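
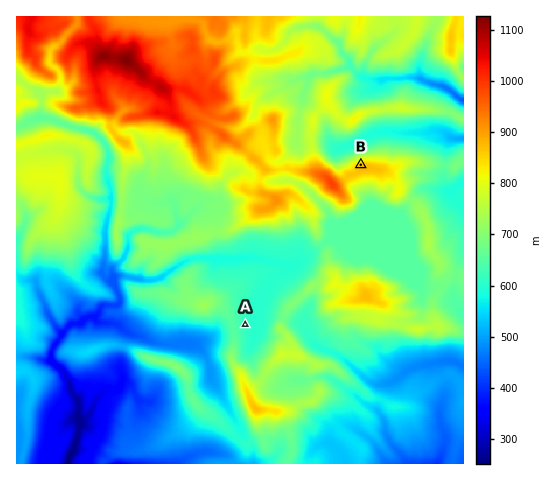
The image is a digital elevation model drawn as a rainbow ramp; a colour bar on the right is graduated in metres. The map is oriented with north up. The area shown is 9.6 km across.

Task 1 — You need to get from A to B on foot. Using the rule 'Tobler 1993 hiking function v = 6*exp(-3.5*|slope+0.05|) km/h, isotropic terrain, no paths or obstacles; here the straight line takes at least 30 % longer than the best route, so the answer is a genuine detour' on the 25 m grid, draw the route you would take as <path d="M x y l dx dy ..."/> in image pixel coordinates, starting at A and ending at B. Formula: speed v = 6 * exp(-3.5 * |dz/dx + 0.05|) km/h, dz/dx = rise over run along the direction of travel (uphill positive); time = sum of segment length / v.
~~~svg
<path d="M245 325l4-7 79-80 9-18 3-2 4-4 7-4 4-3 2-5 0-3-4-10 0-2 5-11 0-8 3-3"/>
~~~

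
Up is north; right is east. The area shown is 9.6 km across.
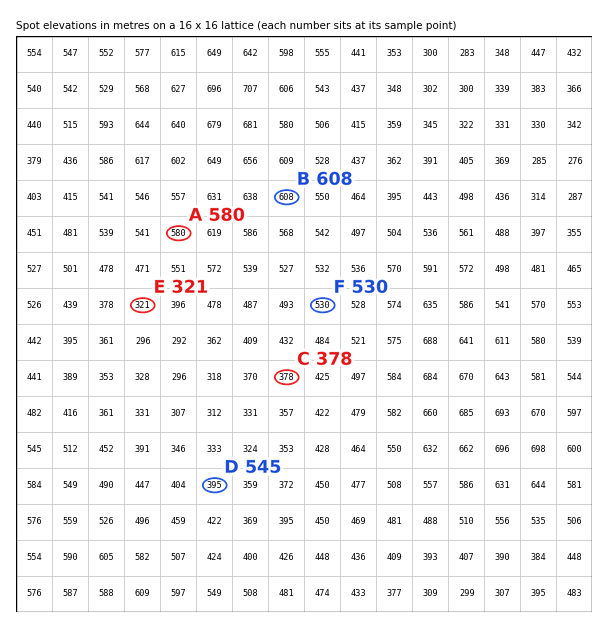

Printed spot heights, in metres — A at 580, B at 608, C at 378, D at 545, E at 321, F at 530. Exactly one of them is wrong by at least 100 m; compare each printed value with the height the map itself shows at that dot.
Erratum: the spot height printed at D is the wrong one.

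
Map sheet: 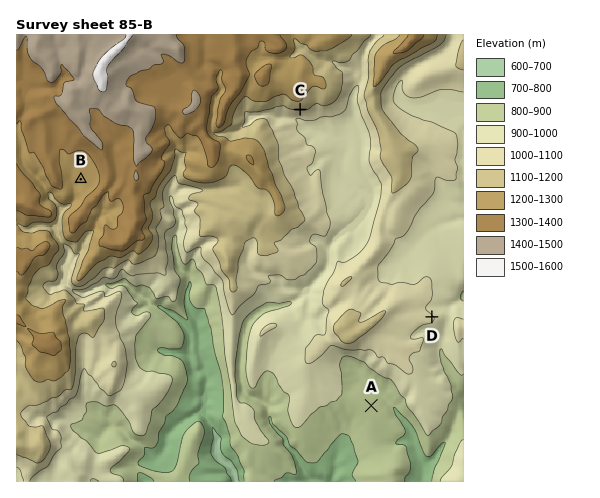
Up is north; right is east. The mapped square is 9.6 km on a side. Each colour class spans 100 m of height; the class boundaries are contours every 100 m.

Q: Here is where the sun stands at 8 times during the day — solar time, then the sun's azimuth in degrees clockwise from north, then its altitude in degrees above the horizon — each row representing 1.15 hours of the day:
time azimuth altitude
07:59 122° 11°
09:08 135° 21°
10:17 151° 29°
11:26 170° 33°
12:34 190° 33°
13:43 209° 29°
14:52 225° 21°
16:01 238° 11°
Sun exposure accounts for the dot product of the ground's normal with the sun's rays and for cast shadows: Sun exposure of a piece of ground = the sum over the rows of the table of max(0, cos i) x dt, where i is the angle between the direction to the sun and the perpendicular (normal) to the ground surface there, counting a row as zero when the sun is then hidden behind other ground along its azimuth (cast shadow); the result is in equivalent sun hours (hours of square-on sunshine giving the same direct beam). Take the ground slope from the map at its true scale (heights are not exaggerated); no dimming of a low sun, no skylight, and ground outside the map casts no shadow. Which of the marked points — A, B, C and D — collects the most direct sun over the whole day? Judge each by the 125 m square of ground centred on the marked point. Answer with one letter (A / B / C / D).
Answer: C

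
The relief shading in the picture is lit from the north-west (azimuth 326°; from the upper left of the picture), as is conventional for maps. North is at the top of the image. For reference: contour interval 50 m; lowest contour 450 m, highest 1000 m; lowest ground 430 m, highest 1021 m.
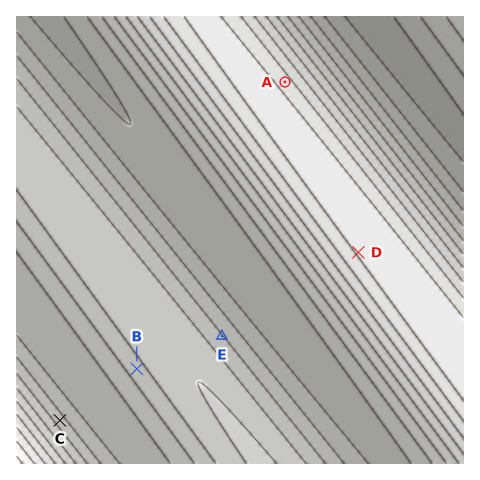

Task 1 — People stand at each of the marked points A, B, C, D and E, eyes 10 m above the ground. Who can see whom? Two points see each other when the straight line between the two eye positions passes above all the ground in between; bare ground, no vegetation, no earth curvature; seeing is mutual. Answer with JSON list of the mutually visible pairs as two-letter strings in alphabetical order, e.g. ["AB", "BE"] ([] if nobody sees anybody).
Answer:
["BC", "CD", "DE"]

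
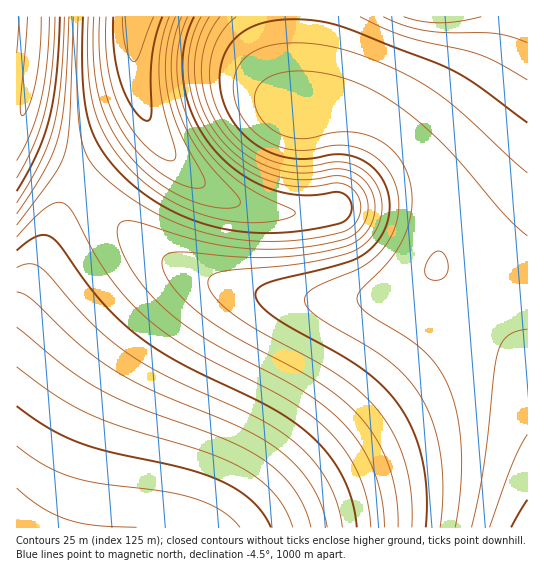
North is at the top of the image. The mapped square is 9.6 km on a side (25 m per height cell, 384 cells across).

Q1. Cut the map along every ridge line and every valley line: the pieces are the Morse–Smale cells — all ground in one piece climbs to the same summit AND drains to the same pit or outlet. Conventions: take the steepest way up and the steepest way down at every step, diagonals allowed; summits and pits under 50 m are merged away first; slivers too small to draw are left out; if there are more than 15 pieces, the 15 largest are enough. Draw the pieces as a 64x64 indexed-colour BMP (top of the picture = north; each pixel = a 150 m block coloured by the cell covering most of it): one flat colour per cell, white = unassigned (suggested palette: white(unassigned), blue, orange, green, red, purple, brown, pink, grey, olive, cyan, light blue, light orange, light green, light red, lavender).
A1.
<image width="64" height="64" href="data:image/bmp;base64,Qk12CAAAAAAAAHYAAAAoAAAAQAAAAEAAAAABAAQAAAAAAAAIAAATCwAAEwsAABAAAAAAAAAA////ALR3HwAOf/8ALKAsACgn1gC9Z5QAS1aMAMJ34wB/f38AIr28AM++FwDox64AeLv/AIrfmACWmP8A1bDFABERERERERERERERERERERERERERERERERERERERERERERERERERERERERERERERERERERERERERERERERERERERERERERERERERERERERERERERERERERERERERERERERERERERERERERERERERERERERERERERERERERERERERERERERERERERERERERERERERERERERERERERERERERERERERERERERERERERERERERERERERERERERERERERERERERERERERERERERERERERERERERERERERERERERERERERERERERERERERERERERERERERERERERERERERERERERERERERERERERERERERERERERERERERERERERERERERERERERERERERERERERERERERERERERERERERERERERERERERERERERERERERERERERERERERERERERERERERERERERERERERERERERERERERERERERERERERERERERERERERERERERERERERERERERERERERERERERERERERERERERERERERERERERERERERERERERERERERERERERERERERERERERERERERERERERERERERERERERERERERERERERERERERERERERERERERERERERERERERERERERERERERERERERERERERERERERERERERERERERERERERERERERERERERERERERERERERERERERERERERERERERERERERERERERERERERERERERERERERERERERERERERERERERERERERERERERERERERERERERERERERERERERERERERERERERERERERERERERERERERERERERERERERERERERERERERERERERERERERERERERERERERERERERERERETERERERERERERERERERERERERERERERERERERERERERMRERERERERERERERERERERERERERERERERERERERERMxERERERERERERERERERERERERERERERERERERERERMzERERERERERERERERERERERERERERERERERERERERMzMRERERERERERERERERERERERERERERERERERERERMzMxERERERERERERERERERERERERERERERERERERERMzMzURERERERERERERERERERERERERERERERERERERMzMzNRERERERERERERERERERIiIiIiIiIiIiERERERMzMzM1EREREREREREREREREiIiIiIiIiIiIiIiIRERMzMzMzVRERERERERERERESIiIiIiIiIiIiIiIiIiERMzMzMzNVEREREREREREREiIiIiIiIiIiIiIiIiIiIhMzMzMzM1VRERERERERERIiIiIiIiIiIiIiIiIiIiIiIzMzMzMzVVERERERERESIiIiIiIiIiIiIiIiIiIiIiIjMzMzMzNVVRERERERESIiIiIiIiIiIiIiIiIiIiIiIiMzMzMzM1VVERERERESIiIiIiIiIiIiIiIiIiIiIiIiIzMzMzMzVVVRERERESIiIiIiIiIiIiIiIiIiIiIiIiIjMzMzMzNVVVERERESIiIiIiIiIiIiIiIiIiIiIiIiIiMzMzMzM1VVVRERESIiIiIiIiIiIiIiIiIiIiIiIiIiIzMzMzMzVVVVERESIiIiIiIiIiIiIiIiIiIiIiIiIiIjMzMzMzNVVVVRESIiIiIiIiIiIiIiIiIiIiIiIiIiIiMzMzMzM1VVVVESIiIiIiIiIiIiIiIiIiIiIiIiIiIiMzMzMzMzVVVVVSIiIiIiIiIiIiIiIiIiIiIiIiIiIiIzMzMzMzNVVVVEQiIiIiIiIiIiIiIiIiIiIiIiIiIiIjMzMzMzM1VVVEREIiIiIiIiIiIiIiIiIiIiIiIiIiIjMzMzMzMzVUREREREIiIiIiIiIiIiIiIiIiIiIiIiIiMzMzMzMzNURERERERCIiIiIiIiIiIiIiIiIiIiIiIiMzMzMzMzM0REREREREQiIiIiIiIiIiIiIiIiIiIiIiMzMzMzMzMzREREREREREQiIiIiIiIiIiIiIiIiIiIiMzMzMzMzMzNERERERERERCIiIiIiIiIiIiIiIiIiIjMzMzMzMzMzM2REREREREREIiIiIiIiIiIiIiIiIiIzMzMzMzMzMzMzZEREREREREQiIiIiIiIiIiIiMzMzMzMzMzMzMzMzMzNkRERERERERCIiIiIiIiIiIiMzMzMzMzMzMzMzMzMzM2RERERERERCIiIiIiIiIiIiIzMzMzMzMzMzMzMzMzMzZkREREREREIiIiIiIiIiIiIjMzMzMzMzMzMzMzMzMzNmREREREREQiIiIiIiIiIiIiMzMzMzMzMzMzMzMzMzM2ZERERERERCIiIiIiIiIiIiIzMzMzMzMzMzMzMzMzMzZkREREREREIiIiIiIiIiIiIjMzMzMzMzMzMzMzMzMzNmREREREREQiIiIiIiIiIiIiMzMzMzMzMzMzMzMzMzM2ZERERERERCIiIiIiIiIiIiIzMzMzMzMzMzMzMzMzMzZkREREREREIiIiIiIiIiIiIjMzMzMzMzMzMzMzMzMzNmREREREREQiIiIiIiIiIiIiMzMzMzMzMzMzMzMzMzM2ZERERERERCIiIiIiIiIiIiIzMzMzMzMzMzMzMzMzMz"/>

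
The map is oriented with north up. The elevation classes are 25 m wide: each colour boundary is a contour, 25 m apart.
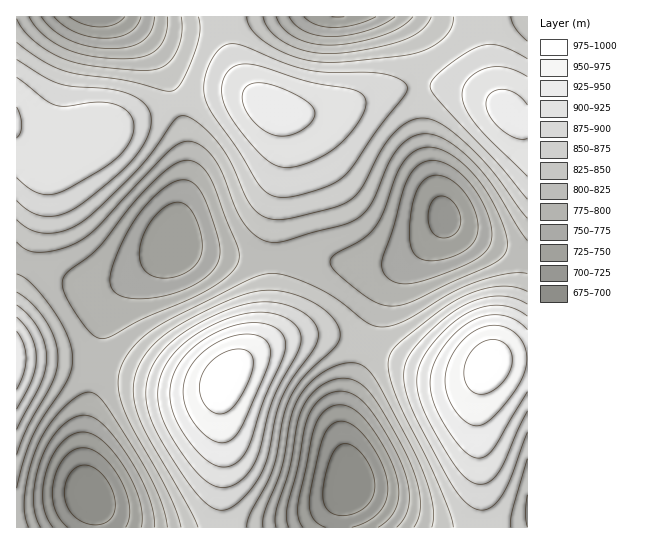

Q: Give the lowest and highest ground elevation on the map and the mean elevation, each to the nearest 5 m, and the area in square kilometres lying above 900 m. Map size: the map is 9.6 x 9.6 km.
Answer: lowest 675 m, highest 995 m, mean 840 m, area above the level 19.8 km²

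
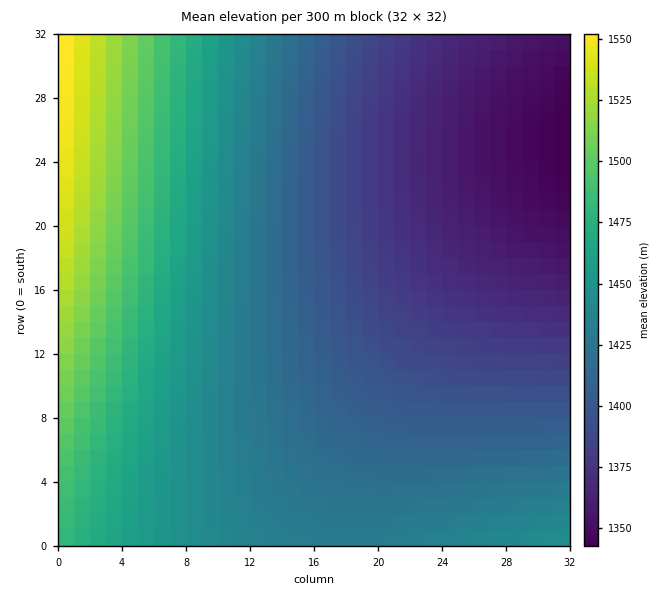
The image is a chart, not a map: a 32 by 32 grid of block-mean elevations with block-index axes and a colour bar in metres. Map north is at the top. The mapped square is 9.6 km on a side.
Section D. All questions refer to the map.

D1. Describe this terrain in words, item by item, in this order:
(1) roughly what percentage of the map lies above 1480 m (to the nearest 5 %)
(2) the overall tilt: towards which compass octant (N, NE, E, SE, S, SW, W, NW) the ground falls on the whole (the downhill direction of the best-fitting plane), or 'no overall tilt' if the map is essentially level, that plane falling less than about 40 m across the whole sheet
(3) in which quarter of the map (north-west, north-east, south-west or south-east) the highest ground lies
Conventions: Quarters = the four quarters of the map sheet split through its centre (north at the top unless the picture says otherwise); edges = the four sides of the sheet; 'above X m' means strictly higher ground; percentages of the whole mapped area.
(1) Roughly 15 % of the ground is higher than 1480 m.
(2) Overall the map slopes down towards the east.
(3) Look to the north-west quarter for the highest ground.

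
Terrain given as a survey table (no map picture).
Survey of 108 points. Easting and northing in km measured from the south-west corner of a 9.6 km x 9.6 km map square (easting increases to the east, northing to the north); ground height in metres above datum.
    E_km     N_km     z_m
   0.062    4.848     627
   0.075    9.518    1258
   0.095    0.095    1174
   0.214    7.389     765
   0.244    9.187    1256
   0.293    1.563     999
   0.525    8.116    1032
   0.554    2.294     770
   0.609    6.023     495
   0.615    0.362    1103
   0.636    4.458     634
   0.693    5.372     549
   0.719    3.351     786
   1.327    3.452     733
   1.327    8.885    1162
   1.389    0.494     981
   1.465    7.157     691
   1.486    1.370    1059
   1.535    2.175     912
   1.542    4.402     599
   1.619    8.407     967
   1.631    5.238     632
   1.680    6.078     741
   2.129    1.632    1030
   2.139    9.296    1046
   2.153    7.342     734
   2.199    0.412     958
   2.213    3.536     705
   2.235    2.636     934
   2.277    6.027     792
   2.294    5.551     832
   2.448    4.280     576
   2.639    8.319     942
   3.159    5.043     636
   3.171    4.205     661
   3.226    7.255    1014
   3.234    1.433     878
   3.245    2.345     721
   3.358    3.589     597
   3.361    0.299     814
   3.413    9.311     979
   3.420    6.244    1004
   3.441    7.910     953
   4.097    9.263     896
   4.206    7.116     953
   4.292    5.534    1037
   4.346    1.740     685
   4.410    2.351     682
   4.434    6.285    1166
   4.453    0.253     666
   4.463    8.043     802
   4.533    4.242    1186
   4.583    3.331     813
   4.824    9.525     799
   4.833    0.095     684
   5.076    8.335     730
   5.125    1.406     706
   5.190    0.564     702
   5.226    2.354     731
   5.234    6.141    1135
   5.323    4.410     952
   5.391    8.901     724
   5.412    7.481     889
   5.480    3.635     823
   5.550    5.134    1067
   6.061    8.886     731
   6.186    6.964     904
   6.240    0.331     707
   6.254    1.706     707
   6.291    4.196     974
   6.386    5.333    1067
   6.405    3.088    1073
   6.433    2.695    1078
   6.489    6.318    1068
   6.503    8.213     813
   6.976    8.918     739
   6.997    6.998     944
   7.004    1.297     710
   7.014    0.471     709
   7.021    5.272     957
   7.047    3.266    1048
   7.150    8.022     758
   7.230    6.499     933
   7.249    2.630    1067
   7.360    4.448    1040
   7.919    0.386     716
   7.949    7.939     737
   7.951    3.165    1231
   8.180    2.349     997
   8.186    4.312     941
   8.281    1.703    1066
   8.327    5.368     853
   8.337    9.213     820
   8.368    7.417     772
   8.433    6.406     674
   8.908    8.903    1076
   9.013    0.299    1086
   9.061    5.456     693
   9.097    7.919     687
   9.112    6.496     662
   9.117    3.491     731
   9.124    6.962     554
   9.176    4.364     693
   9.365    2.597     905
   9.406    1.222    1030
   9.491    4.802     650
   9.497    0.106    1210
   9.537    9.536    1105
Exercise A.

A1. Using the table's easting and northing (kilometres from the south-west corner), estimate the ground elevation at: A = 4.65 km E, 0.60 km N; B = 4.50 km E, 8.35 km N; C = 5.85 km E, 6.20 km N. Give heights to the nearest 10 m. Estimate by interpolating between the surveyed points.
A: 710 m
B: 850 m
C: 1120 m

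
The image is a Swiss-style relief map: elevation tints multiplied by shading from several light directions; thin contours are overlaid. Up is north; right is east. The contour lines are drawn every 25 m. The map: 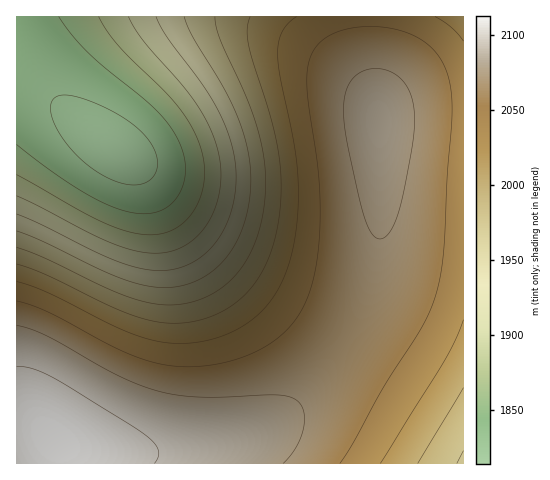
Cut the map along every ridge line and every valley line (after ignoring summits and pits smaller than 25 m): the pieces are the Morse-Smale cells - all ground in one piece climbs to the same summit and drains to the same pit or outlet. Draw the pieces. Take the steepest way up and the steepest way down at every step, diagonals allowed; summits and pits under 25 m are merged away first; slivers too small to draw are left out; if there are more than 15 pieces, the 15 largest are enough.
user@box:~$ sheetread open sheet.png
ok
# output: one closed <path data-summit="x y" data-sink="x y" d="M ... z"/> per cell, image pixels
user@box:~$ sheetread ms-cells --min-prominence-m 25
<path data-summit="54 440" data-sink="117 150" d="M368 16l-352 1 1 447 42 0-2-22 24 8 36 4 61-2 52-8 18-6 26-15 16-13 28-31 26-36 16-29 11-26 8-37 0-134-9-61z"/><path data-summit="54 440" data-sink="463 463" d="M463 105l-49 2-23 5-11 5 0 121-2 21-7 29-14 33-25 40-26 32-21 22-21 15-16 8-27 8-31 5-32 3-60-2-28-4-13-6 2 21 404 1z"/><path data-summit="54 440" data-sink="463 17" d="M463 16l-95 1 2 39 9 63 9-6 12-4 64-5z"/>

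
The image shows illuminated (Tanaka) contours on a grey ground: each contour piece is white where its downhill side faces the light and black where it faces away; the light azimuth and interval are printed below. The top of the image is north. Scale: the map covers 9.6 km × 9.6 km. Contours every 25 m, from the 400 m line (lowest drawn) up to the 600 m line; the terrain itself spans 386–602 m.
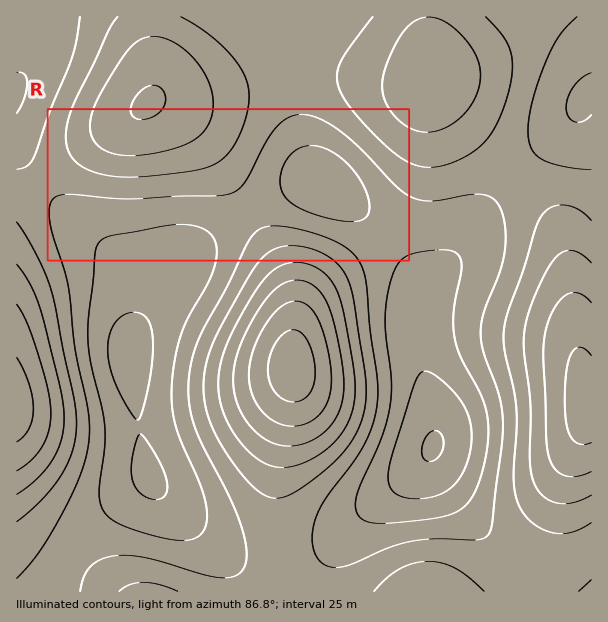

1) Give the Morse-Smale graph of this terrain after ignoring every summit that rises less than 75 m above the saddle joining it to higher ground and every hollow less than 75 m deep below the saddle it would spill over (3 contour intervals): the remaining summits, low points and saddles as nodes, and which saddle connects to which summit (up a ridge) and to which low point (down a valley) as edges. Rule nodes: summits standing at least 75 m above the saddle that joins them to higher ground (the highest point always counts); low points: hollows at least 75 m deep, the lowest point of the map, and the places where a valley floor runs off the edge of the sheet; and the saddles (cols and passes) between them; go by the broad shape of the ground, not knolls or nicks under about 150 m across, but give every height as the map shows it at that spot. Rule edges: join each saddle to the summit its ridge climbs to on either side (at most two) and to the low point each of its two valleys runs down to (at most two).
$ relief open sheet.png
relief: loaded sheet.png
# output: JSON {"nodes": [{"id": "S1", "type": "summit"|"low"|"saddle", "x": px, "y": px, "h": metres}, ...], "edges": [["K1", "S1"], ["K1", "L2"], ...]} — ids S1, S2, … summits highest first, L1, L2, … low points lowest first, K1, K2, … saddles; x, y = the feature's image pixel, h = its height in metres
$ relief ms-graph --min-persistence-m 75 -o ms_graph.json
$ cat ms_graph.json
{"nodes": [
{"id": "S1", "type": "summit", "x": 432, "y": 446, "h": 602},
{"id": "L1", "type": "low", "x": 293, "y": 368, "h": 386},
{"id": "L2", "type": "low", "x": 587, "y": 404, "h": 413},
{"id": "L3", "type": "low", "x": 17, "y": 405, "h": 414},
{"id": "K1", "type": "saddle", "x": 65, "y": 561, "h": 531},
{"id": "K2", "type": "saddle", "x": 39, "y": 183, "h": 521},
{"id": "K3", "type": "saddle", "x": 282, "y": 573, "h": 519}],
"edges": [["K1", "S1"], ["K1", "L1"], ["K1", "L3"], ["K2", "S1"], ["K2", "L2"], ["K2", "L3"], ["K3", "S1"], ["K3", "L1"], ["K3", "L2"]]}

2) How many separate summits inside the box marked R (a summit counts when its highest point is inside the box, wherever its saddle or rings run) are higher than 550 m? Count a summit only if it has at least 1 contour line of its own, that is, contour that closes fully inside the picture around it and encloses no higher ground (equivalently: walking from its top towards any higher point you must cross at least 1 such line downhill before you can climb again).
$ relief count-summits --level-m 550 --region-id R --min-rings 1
1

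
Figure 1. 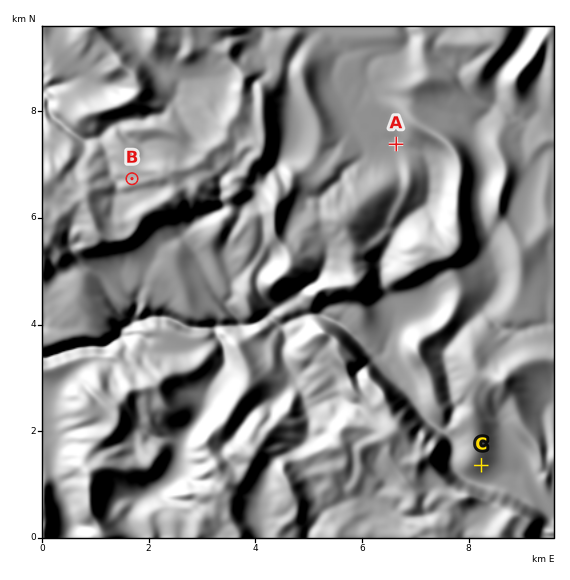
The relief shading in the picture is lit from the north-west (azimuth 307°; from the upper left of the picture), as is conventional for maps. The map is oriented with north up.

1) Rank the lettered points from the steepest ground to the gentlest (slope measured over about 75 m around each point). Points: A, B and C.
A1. C B A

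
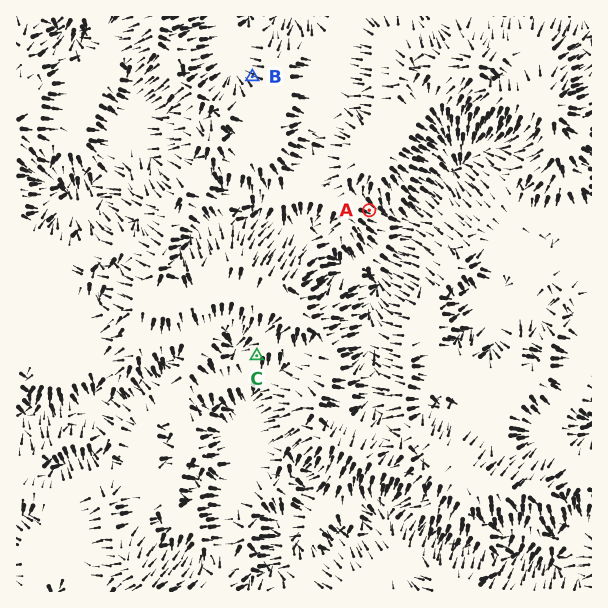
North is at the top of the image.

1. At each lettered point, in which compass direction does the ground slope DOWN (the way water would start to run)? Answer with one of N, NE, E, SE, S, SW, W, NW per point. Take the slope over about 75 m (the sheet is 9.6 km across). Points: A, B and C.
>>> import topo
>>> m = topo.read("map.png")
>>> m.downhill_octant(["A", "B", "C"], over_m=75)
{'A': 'SE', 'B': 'NW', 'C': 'SW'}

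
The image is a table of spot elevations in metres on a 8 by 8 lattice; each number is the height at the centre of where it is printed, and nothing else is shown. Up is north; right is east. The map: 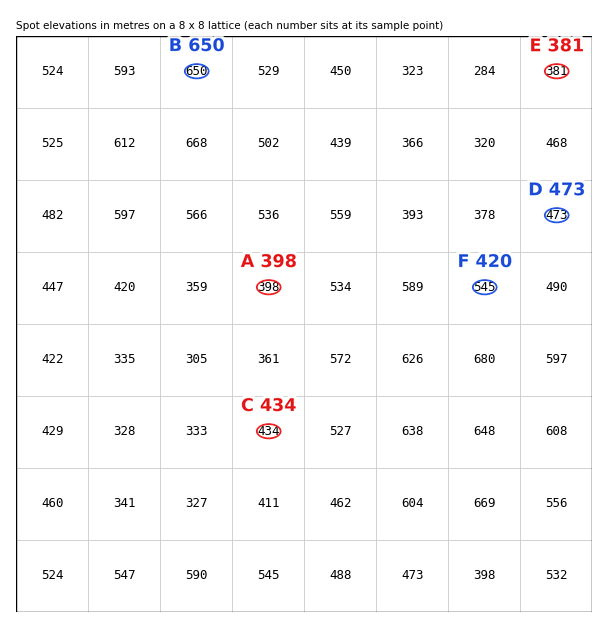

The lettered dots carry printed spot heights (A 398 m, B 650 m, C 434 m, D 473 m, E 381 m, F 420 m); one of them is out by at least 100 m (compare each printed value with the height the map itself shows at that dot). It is F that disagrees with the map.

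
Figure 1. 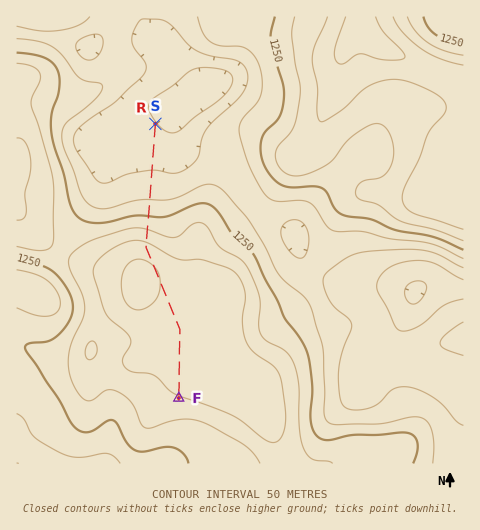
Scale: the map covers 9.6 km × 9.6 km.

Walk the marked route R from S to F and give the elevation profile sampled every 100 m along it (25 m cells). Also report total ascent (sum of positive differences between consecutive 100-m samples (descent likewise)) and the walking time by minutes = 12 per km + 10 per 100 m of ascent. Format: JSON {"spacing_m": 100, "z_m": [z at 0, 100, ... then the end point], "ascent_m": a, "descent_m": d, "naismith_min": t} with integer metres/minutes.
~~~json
{"spacing_m": 100, "z_m": [1102, 1108, 1114, 1120, 1126, 1131, 1135, 1139, 1142, 1146, 1150, 1155, 1162, 1169, 1177, 1187, 1197, 1209, 1222, 1237, 1253, 1270, 1288, 1306, 1324, 1342, 1359, 1373, 1383, 1391, 1397, 1400, 1402, 1402, 1401, 1399, 1396, 1393, 1389, 1385, 1380, 1375, 1371, 1367, 1365, 1365, 1368, 1371, 1377, 1381, 1385, 1387, 1386, 1384, 1381, 1377, 1373, 1369, 1363, 1356, 1348, 1346], "ascent_m": 321, "descent_m": 78, "naismith_min": 104}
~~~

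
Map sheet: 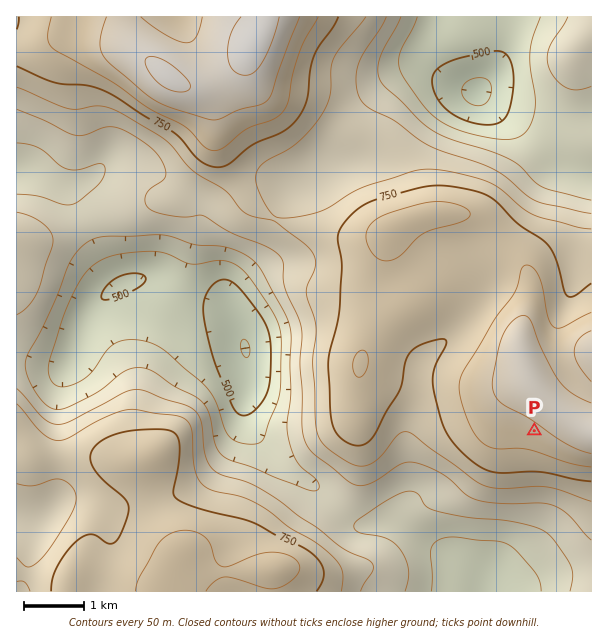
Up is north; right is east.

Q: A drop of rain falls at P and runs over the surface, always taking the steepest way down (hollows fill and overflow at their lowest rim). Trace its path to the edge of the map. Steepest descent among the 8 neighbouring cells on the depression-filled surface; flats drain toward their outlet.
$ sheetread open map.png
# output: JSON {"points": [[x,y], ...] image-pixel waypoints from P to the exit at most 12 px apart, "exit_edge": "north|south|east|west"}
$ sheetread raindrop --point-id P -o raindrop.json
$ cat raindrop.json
{"points": [[534, 431], [528, 443], [528, 455], [528, 467], [528, 479], [528, 491], [528, 503], [528, 515], [528, 527], [519, 539], [507, 551], [495, 563], [491, 575], [489, 587], [488, 591]], "exit_edge": "south"}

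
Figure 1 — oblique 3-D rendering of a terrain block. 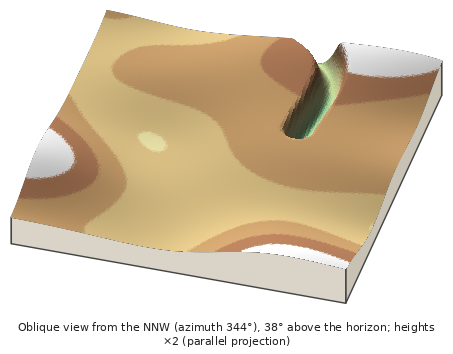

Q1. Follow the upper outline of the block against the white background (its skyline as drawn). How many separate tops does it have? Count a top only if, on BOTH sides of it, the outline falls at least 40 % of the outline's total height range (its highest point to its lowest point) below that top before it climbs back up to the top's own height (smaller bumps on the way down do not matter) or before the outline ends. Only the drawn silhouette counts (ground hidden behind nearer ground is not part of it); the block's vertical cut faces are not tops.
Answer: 0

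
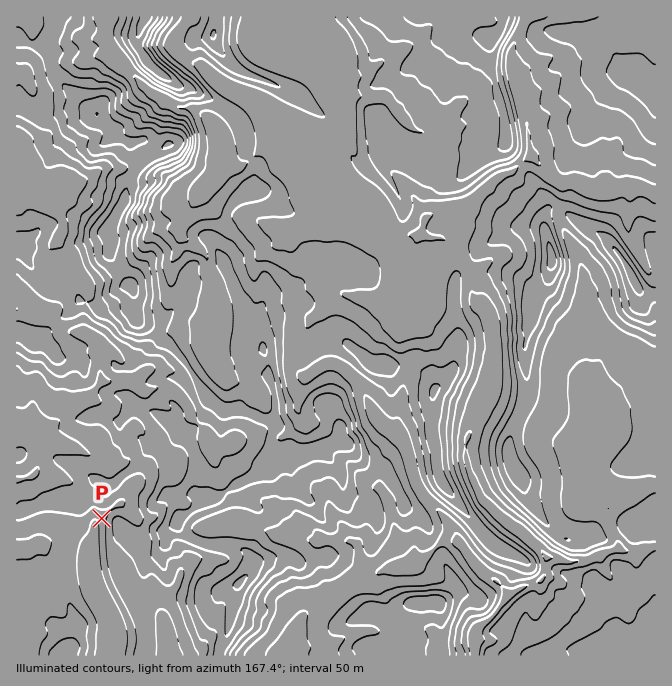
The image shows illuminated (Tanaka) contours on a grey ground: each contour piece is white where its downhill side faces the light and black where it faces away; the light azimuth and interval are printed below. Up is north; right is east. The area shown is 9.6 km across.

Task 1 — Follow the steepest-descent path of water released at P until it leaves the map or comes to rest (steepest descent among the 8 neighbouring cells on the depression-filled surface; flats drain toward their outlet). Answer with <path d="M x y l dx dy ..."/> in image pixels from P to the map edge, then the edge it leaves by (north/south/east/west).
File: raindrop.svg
<path d="M102 518l-2 0-5 6-1 14-2 2 0 5-2 2 0 28 4 7 0 3 1 2 0 3 17 34 0 31"/>
exit: south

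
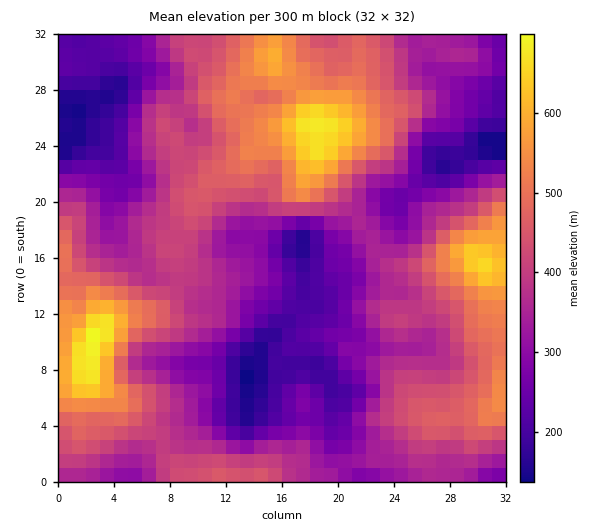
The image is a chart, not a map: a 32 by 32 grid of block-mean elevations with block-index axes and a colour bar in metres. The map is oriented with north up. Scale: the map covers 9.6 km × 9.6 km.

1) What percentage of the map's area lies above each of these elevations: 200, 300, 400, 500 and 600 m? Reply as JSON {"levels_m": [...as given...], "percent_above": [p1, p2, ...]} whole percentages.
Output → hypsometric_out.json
{"levels_m": [200, 300, 400, 500, 600], "percent_above": [93, 71, 41, 16, 4]}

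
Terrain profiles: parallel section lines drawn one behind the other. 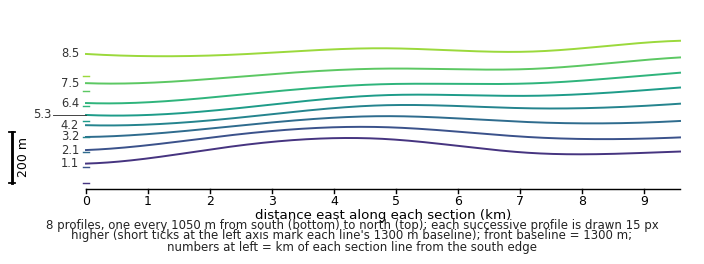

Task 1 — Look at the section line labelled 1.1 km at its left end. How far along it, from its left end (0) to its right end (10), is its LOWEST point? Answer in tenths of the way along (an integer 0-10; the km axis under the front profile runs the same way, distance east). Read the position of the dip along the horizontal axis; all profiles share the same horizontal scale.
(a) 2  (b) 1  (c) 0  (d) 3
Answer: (c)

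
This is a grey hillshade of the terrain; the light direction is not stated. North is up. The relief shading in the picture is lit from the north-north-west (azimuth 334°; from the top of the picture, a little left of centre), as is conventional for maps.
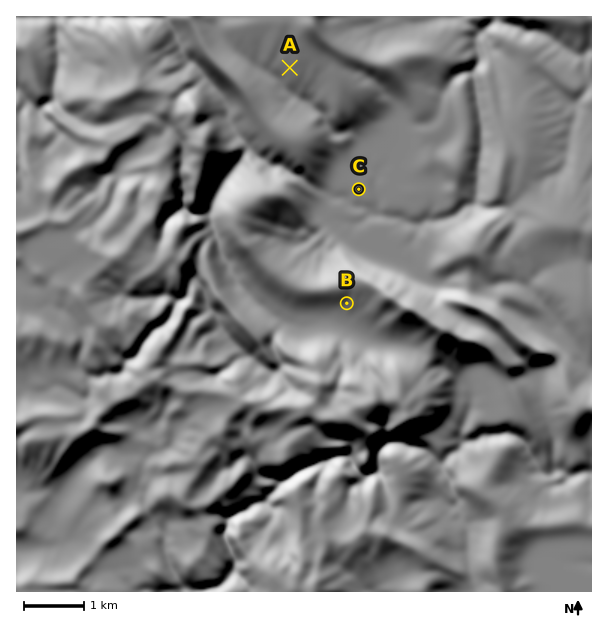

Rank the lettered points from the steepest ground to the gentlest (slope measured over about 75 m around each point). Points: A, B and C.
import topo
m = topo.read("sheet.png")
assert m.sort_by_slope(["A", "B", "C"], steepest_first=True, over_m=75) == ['B', 'A', 'C']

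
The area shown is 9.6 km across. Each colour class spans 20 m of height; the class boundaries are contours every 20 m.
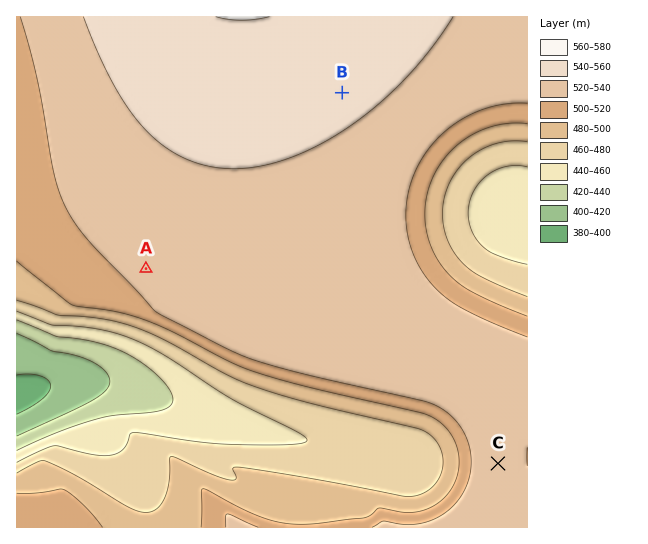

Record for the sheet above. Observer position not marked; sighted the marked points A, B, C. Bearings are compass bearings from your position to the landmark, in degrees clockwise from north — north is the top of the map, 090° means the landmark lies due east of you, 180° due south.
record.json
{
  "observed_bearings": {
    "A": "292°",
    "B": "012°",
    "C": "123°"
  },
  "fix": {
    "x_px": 292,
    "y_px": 328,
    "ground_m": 535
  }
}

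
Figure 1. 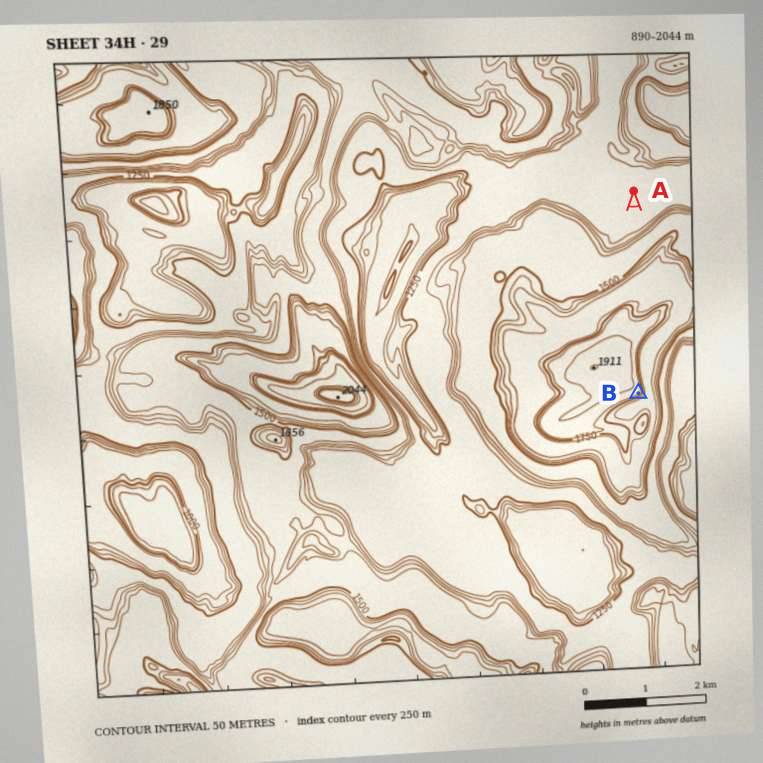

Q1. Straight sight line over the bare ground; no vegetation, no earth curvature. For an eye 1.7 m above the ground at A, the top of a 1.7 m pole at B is out of sight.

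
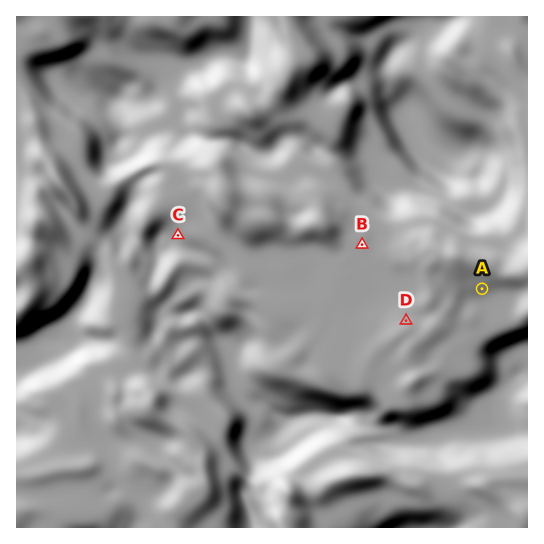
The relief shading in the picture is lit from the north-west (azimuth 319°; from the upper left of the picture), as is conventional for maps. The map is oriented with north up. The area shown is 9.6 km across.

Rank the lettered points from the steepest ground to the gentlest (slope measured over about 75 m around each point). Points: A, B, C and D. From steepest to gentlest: C A D B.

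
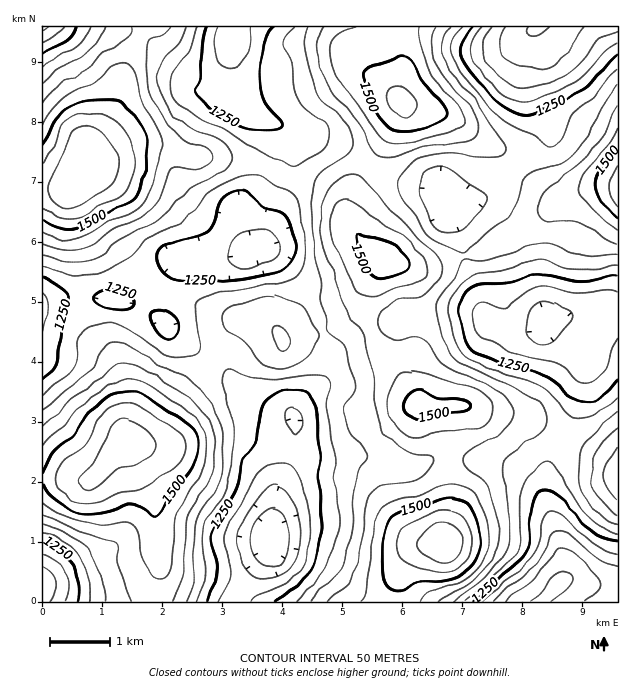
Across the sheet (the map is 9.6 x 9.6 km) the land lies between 1040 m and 1650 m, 1350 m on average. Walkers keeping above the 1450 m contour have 19.6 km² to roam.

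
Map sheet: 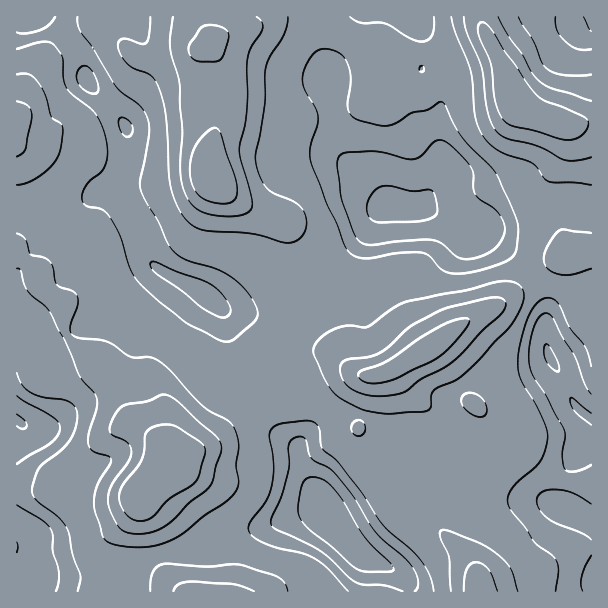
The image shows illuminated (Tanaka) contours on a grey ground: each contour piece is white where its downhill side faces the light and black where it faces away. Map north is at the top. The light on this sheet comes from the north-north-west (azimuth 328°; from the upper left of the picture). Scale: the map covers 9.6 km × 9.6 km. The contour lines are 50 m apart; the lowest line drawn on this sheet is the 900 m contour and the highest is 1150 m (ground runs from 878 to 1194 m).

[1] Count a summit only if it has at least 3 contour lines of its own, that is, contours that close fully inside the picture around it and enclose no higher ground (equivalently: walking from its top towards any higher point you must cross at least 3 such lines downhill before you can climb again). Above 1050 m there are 1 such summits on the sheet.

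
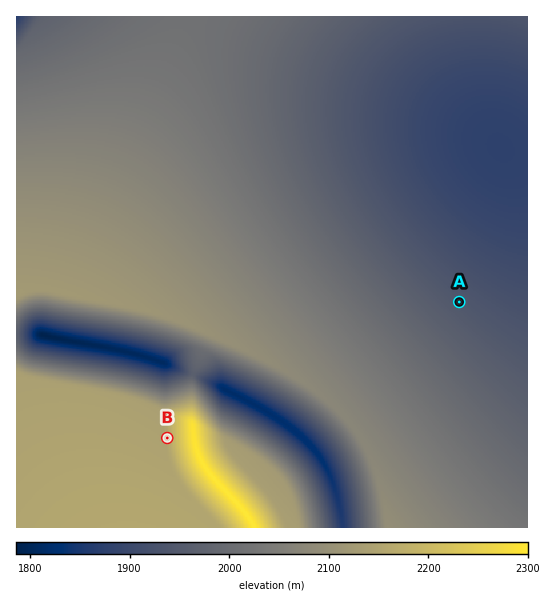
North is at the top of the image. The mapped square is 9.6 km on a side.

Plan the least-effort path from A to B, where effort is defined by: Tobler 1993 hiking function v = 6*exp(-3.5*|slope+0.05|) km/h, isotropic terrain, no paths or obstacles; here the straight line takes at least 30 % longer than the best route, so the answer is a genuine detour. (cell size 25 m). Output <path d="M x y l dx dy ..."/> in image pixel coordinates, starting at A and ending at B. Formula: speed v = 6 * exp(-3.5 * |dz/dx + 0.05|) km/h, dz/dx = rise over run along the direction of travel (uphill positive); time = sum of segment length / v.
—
<path d="M459 302l-42 21-94 0-66 34-44 0-3 1-16 16-1 3-4 4-4 8-19 18-1 3 0 23 2 5"/>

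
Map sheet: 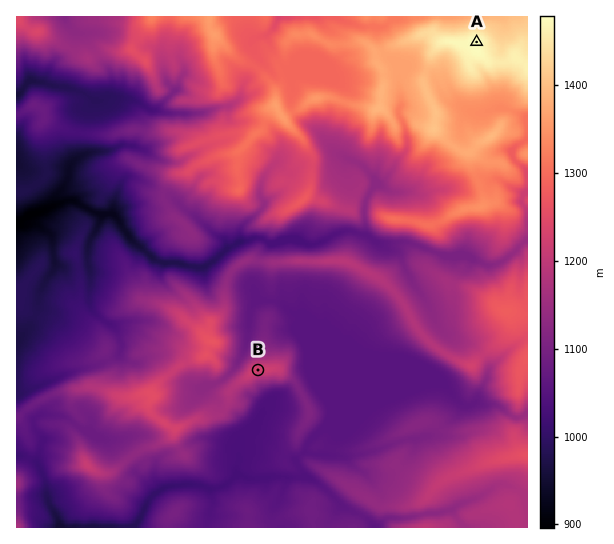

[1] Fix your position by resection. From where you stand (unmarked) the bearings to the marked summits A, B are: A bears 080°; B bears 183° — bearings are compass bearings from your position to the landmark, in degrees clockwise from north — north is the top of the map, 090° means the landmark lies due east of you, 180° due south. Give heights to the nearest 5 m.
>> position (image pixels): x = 273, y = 78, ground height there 1290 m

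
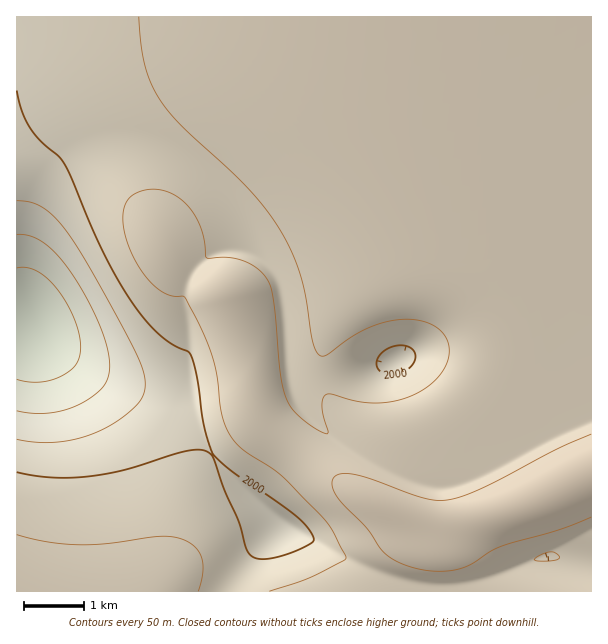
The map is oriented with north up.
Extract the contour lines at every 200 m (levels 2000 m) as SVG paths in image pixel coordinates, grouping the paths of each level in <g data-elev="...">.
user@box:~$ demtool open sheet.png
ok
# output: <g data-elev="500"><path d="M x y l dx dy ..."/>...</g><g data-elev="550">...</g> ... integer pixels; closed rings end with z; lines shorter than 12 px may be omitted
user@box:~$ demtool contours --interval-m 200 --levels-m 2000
<g data-elev="2000"><path d="M386 374l-6-3-3-6 1-6 4-6 7-5 9-3 9 1 6 4 2 4 0 5-5 9-12 6z"/><path d="M17 91l5 20 8 17 11 13 19 17 6 9 35 81 28 50 15 21 14 14 12 10 18 8 3 4 6 23 7 47 8 28 22 20 63 44 12 13 5 10-3 3-11 6-24 8-15 2-10-4-5-7-7-26-15-33-10-30-4-6-7-3-20 2-57 17-36 7-37 2-36-6"/></g>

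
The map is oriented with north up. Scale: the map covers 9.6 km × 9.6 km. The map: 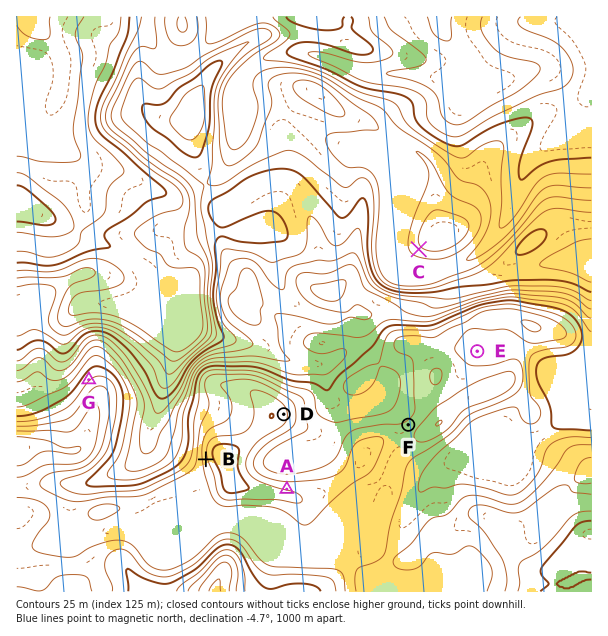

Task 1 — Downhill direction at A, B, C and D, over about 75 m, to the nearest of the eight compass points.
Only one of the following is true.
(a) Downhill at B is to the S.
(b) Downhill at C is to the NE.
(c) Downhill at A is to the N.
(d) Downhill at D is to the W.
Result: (c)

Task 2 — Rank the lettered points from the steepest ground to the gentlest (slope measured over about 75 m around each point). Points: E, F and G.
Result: G F E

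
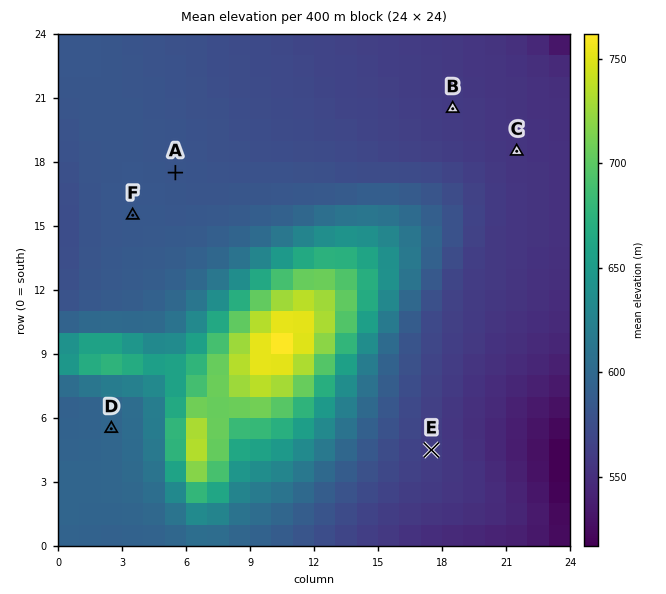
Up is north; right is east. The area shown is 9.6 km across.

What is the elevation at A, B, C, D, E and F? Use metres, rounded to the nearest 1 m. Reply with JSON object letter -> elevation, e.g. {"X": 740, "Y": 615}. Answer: {"A": 581, "B": 559, "C": 555, "D": 597, "E": 561, "F": 584}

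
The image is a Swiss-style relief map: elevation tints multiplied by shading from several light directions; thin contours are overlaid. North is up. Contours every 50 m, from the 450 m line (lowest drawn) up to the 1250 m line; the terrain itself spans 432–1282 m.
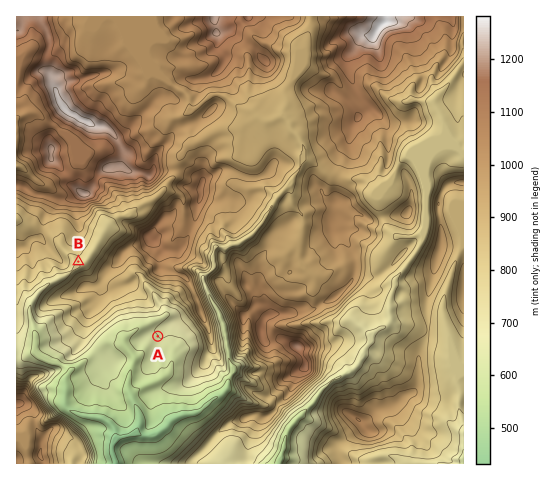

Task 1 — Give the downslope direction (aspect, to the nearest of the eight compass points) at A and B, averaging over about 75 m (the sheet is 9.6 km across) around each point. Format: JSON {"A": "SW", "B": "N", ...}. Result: {"A": "SW", "B": "S"}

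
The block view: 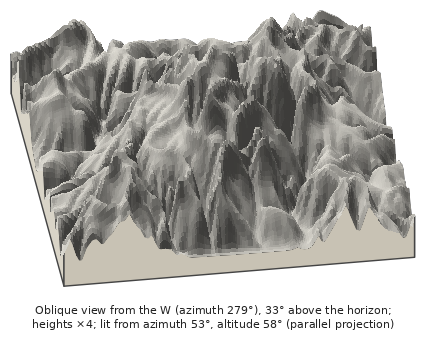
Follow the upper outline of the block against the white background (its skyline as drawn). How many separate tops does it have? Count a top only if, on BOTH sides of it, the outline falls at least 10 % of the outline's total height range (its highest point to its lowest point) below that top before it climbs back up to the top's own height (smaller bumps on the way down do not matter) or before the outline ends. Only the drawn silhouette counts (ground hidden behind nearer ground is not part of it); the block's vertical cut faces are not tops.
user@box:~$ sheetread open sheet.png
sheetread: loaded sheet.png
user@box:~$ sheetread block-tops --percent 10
2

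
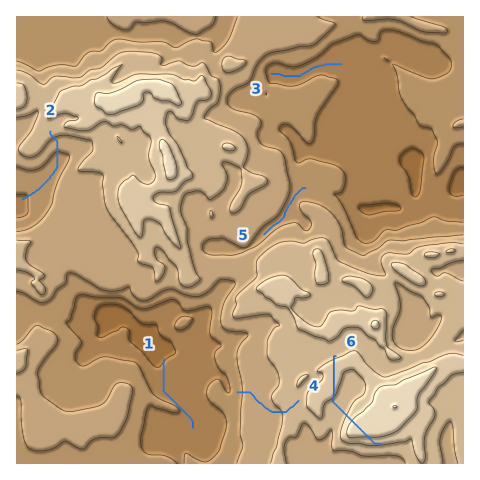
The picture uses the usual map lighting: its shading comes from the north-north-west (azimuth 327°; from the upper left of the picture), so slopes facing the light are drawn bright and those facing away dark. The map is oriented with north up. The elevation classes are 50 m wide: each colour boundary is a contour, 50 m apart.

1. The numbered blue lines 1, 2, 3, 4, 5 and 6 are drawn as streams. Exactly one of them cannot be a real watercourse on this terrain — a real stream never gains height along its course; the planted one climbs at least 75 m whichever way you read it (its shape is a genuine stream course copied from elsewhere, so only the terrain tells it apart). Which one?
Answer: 6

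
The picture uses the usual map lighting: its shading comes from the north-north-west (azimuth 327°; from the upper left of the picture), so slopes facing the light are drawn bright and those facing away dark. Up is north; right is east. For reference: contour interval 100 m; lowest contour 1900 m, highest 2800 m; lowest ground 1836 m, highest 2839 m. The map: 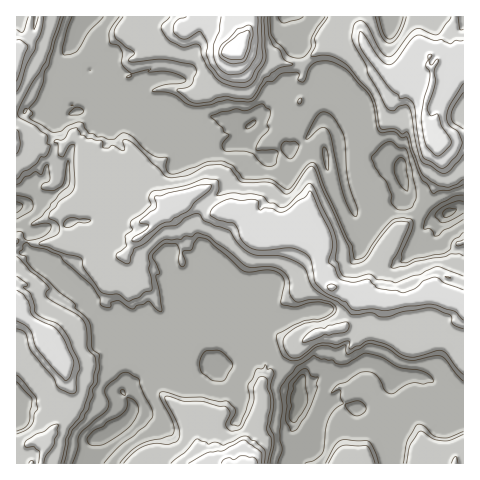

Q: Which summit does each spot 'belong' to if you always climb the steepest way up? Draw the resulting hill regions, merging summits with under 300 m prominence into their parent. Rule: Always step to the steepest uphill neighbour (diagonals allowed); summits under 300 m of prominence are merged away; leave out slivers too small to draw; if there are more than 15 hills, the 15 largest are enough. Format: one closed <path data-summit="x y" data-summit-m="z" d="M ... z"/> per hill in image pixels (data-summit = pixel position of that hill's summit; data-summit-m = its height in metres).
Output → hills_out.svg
<path data-summit="332 287" data-summit-m="2657" d="M84 16l-68 1 0 198 6 12 8 7-4 14 5 4 11 4 5 11 5 1 36 32 4 7 0 7 7 11 3 10 6 4 2 0-2 2 1 13-5 9 4 8 14 10 1 8 3-7 0-27-3-11-7-8 6-7 7 3 9 11 2 10 7 16-3 7 6-1 17 7 13 3 19-10 10-11 5-1-4-2-12-33-1-9 2-18 11-7 4-10 0-4-12-10 4-8 5-1 21 19 9 3 21-7 7 0 5 3 1 8-11 4 0 15 8 6 0 6-2 1-11-1-8 6-3 5 22 20 5 12 23 24 15-4 9-7 12-3 12 1 17-11 6 0 12 5 12 12 14-3 16 1 11 24 6 1 9 11 14 3 1-208-17 6-12 0-12-13-11-2-3-3-5-16-6 7-16 6-10 7 3 4 0 7-9 10 1 7-7 3-7-22-2-2-8 4-15-39-4-24-13-14-7 9-12 7-8 0-19 8-8-3-11-14 2-13-10-3-4-5-23-3-8 4-20 1-21-13-24 2-5 5-10 0-11-3-10 2-11-9-15 7-3-6-11 1-9-3-3-9 15-18-2-4 1-17z"/><path data-summit="231 48" data-summit-m="2839" d="M290 16l-205 0-20 37-2 9 1 13 19 5 2 4 0 6-11 18 4 4 13-7 11 9 10-2 11 3 10 0 5-5 24-2 21 13 20-1 8-4 23 3 4 5 10 3-2 13 11 14 8 3 19-8 8 0 12-7 7-9 13 14 4 24 15 39 8-4 8 23 4 1 4-3-1-7 9-10 0-7-3-4 10-7 16-6 4-4 1-6-2-10-12-6-14-3-7-5-2-7 0-28-2-8-20-29-14-6-11 6-14-6-9 1 5-12 0-6-3-15z"/><path data-summit="251 463" data-summit-m="2671" d="M211 261l-5 1-4 8 12 10 0 4-4 10-11 7-2 18 1 9 12 33 4 2-5 1-10 11-19 10-13-3-17-7-18 9-9 8 10 14-5 14-15 11-18 6-2 12-6 15 204-1 0-8 7-13-4-9 0-19 7-11-1-18-17-14-3-7-5-3-5-12-22-20 0-2 11-9 11 1 2-1 0-6-8-6 0-15 5-3 5 0 1-7-3-4-10-1-21 7-9-3z"/><path data-summit="438 139" data-summit-m="2670" d="M463 16l-173 1 8 25 3 15 0 6-5 12 9-1 14 6 11-6 14 6 20 29 2 8 0 28 2 7 7 5 14 3 10 4 10 31 3 3 11 2 12 13 12 0 17-7z"/><path data-summit="17 299" data-summit-m="2509" d="M17 216l-1 247 69 1 8-15 2-12 16-5 16-11 6-15-10-14-1-11-14-10-4-8 5-9 0-14-7-5-3-10-7-11 0-7-4-7-36-32-5-1-5-11-11-4-5-4 4-14-8-7z"/>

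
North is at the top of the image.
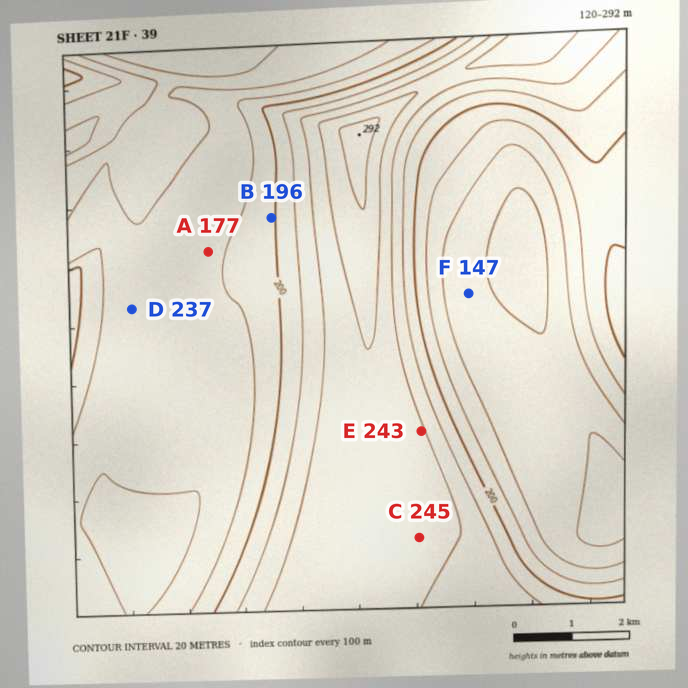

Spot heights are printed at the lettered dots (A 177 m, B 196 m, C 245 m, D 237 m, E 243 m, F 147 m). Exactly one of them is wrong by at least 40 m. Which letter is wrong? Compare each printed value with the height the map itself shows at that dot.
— D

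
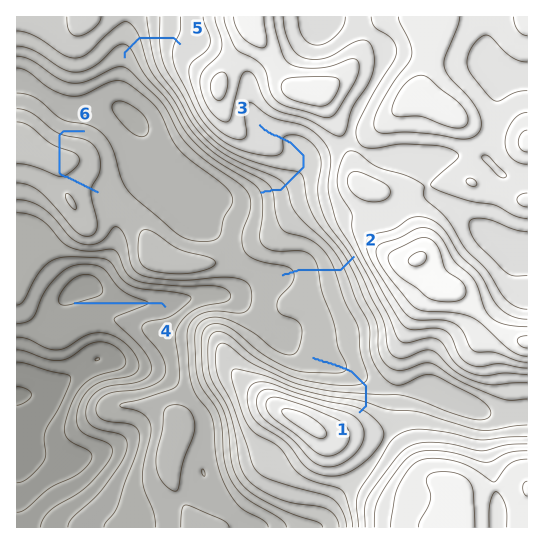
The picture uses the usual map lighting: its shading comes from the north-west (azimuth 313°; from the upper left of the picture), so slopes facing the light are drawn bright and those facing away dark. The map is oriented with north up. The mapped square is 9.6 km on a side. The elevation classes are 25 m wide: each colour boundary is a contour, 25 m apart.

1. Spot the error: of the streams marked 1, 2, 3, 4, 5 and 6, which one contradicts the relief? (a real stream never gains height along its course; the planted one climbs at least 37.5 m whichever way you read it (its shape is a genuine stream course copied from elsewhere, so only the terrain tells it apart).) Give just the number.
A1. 6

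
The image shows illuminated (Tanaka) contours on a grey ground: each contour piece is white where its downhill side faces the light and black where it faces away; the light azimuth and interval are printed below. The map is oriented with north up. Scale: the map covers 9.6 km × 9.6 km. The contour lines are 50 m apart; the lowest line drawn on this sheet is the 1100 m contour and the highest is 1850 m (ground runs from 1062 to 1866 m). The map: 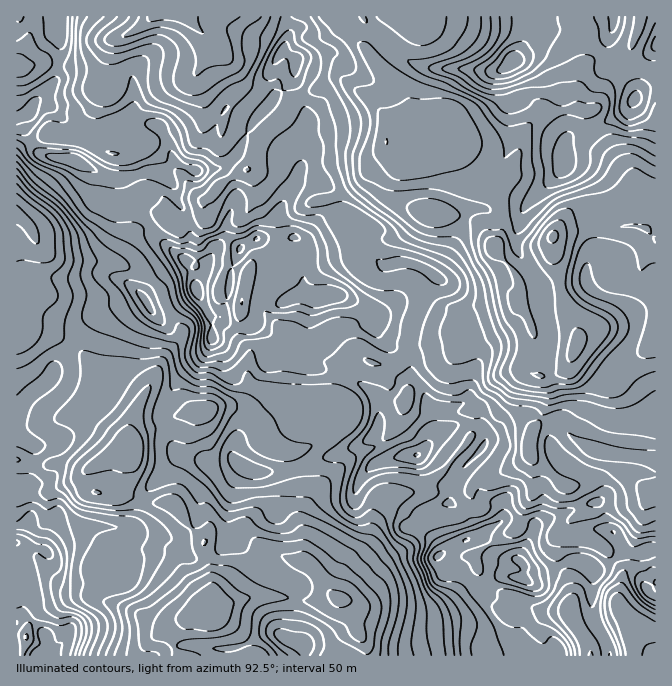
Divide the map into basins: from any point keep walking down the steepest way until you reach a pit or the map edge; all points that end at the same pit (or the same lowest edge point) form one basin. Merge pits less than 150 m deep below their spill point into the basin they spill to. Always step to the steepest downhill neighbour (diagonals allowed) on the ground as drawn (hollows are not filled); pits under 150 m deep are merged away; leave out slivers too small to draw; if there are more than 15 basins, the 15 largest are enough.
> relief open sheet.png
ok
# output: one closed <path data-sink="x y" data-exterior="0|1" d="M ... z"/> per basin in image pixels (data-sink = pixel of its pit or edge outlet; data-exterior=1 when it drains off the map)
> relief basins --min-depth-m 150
<path data-sink="222 607" data-exterior="0" d="M57 16l-41 1 0 100 7 0 0 8 15 28 16 5 20 1 31 17 17 2 14 20 2 12 13 15 5 10 28 25-22 14-20 22-2-2-13 9-29 10-24 25-18 27-5 13-14 11-21 24 0 242 521 1-3-6-7-6-13 1 5-15-5-22-6-5-14-5-8-10 9-9 7-3 10 0 12 3 4-6 19-2 27-12 11 2 12 8 10-3 16-14-7-17-10-8-2-13-3-7-4-4-5 0-42 15-13 6-2 4-7-5-13-4-11 0-30 19-5-18-20-20 4-18 33-40 0-12-5-5-2-17-9-5-6 0-24 8-2 2 0 20-4-13 0-8-8-12-3-12-9-10-4-2-5 2-7 10-14 11-6 7-4-11-9-9-11-7-24-6-25-12-1-3 15-18 2-5-8-15 0-12 3-8-4-2-8 0-3-3 7-43-8-13-10-1-5 3-11 0-16-3-13 6-5 5-13-3-8 2-6 4-6 11-20-2-1-6 5-15-2-15-11-23-5-19-10-8 11-15-13-32-6-4-8 0-32 10-13-1-35-12-20-18-9-3 13-13 7-15 1-52z"/><path data-sink="554 237" data-exterior="0" d="M537 16l-250 0 2 19-6 15 13 10-2 15-3 7-17 15-3 6-18 19-14 30-17 16-27 3-20-10-12 14 10 8 5 19 10 16 3 22-5 15 1 6 20 2 6-11 6-4 8-2 13 3 5-5 13-6 16 3 11 0 5-3 7 0 7 5 4 15-7 37 3 3 8 0 4 2-3 8 0 12 8 15-2 5-15 18 1 3 25 12 24 6 11 7 9 9 4 11 6-7 14-11 7-10 3-2 6 2 9 10 3 12 8 12 3 17 1-16 6-4 10-1 10-5 6 0 9 5 2 17 5 5 0 12-33 40-4 18 20 20 5 18 30-19 11 0 13 4 7 5 2-4 13-6 42-15 5 0 7 11 2 13 13 13 4 14 16 0 8-5 9-1 0-461-6-1-13 10-14-23 0-3-6-6-8-2-1-20 6-20 0-4-14 1-23 14-12 1-25-8-2-3z"/><path data-sink="17 215" data-exterior="1" d="M22 116l-6 2 1 295 7-11 27-24 5-13 18-27 24-25 29-10 13-9 2 2 20-22 22-14-28-25-5-10-13-15-2-12-14-20-17-2-31-17-20-1-16-5-15-28z"/><path data-sink="185 17" data-exterior="1" d="M285 16l-227 0 1 46-3 16 2 1 16-8 13 0 17 2 26 6 4 8 0 18-8 15 4 9 17-5 8 0 6 4 7 14 3 13 8 9 16 7 27-3 17-16 14-30 18-19 3-6 17-15 3-7 2-15-13-10 6-15z"/><path data-sink="644 628" data-exterior="0" d="M655 549l-8 0-8 5-19 0-13 12-8 3-14-8-11-2-27 12-19 2-4 6-12-3-10 0-7 3-9 9 8 10 14 5 6 5 5 17-5 20 13-1 12 12 116 0 1-59-8-5 8-8z"/>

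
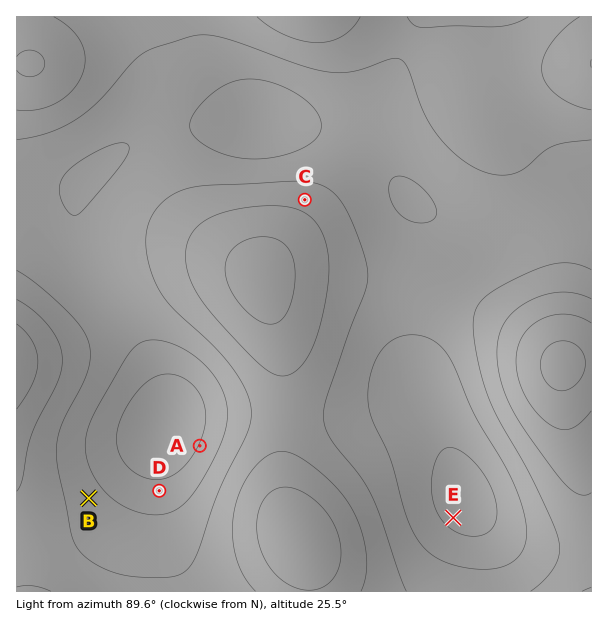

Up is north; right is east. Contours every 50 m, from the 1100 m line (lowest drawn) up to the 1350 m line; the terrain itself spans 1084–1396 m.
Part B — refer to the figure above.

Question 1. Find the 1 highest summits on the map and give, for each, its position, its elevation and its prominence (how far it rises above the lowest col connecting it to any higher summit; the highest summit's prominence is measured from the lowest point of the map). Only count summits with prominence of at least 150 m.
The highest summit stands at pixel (165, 426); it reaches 1396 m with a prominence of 312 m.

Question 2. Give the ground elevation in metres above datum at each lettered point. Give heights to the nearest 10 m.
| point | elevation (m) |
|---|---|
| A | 1350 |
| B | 1280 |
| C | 1220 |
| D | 1330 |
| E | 1360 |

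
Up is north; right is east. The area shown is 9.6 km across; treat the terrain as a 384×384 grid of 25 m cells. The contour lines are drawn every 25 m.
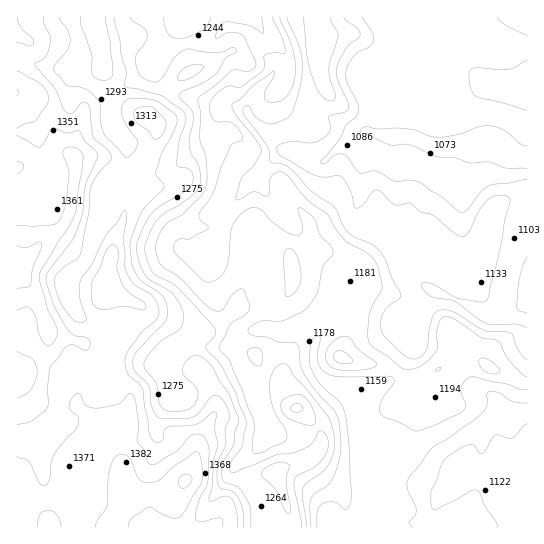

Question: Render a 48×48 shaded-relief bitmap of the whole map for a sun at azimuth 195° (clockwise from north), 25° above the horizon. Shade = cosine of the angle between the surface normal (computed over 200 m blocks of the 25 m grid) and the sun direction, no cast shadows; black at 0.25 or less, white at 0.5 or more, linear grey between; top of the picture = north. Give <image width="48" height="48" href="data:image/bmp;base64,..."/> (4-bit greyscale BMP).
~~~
<image width="48" height="48" href="data:image/bmp;base64,Qk32BAAAAAAAAHYAAAAoAAAAMAAAADAAAAABAAQAAAAAAIAEAAATCwAAEwsAABAAAAAAAAAAAAAAABEREQAiIiIAMzMzAERERABVVVUAZmZmAHd3dwCIiIgAmZmZAKqqqgC7u7sAzMzMAN3d3QDu7u4A////AKupmqmau7vMqIl3mrtmm8y6qruaqqqZmKqYqqmbu7vMuHhmmrpnvMu6q7mZmZmZiamIqqqru7vMy3U1m8lp3bqqvJiZiJmZm6mJqqu7qqq8zIEWrMiM7bqqu5mqqZmZvJmauqu6qImqqnNIvbnO7Lmau6u7qqmry5mrqqqql3d3d3iIeHne7Kmau7y7u7u7upmqmaqpd4dmd4u4VEWKy5mburzMy7u7upqqmauoiHd3d4u6hlZ4qYisu7zN3cu7u7uqmau6qXiYZnmqmZq6l3i8zMzd7dy8u8y6qqq7qYdUNYqoms/shWm8zMzd3tzMy9zKu6iImGQjRplli+/qZGm7zd3d3dzMzcy6qpZnh2ZneHVFnNqFI2mqvMy7y6q838upmZiJhmiaunRHrKdCJYq6qqqqmZrf/7uqqZq7c0is7HRIu6hCWt7typm7q87/7Kqqqqu6U2mr2mRqy6hVv///2nebu9/8lpmsu8upiauphUWMyoh43/25h1Voq8yXZpm9zMqpvcy6dmeaiHeKuodlVWeJq6h3dqrMupmpve3MuqqoZ3eKp2d3Z4qruoVFZ6u5dnmqrO7cupq6mbqsuXiZiau7pzIjRrumR5zd3dy6lmnN3e3cupmaqruoQiVlVsyUat//7JiIVGm7zN3Lu6mrzMuVNHqpiO2Fi93cp0RUNYmqq7zLu6qry6mYisyqqttnq7u4UgEjV4maqqvLqru7qImrzMuqqrmKu5mXQhI0aJmqqruqq7y6d5vN3Lu6qprNy6iYZFVXiqqrqruZq8uoaczcu6u6qorN3KmYZneJqqq7qrmJq6hle7u6qZq6qoir3Kl3eZmru7u6qqd5mWRGmqmZiJu6qnd5zKl3q7vMu7qqqYaKl0R5mZmZiJu6qmZnq6mJq83tupmZmGi6dVeZmZmYh5qqqoiIq5mpq9/+y5mHZounRXmZmZmId4iZu6qqqpmpq97//bqWZ6tzRomZmJl3aId4q8urqpqqmrze7LuoeblEaIiYd3d2eZdlecurury6mqmaqau6mZU1Z4iHZmZ4mphlVqqry7zbq6mYZ5u8uVI1Z3d3eIiZqpmGVHmsypqpmbuoZ6u8yDN6qXeIiZmYiIh2eHirl2VWmry5eJu7hord24iZiZmaqZiJzpqpdmVXzc26mJq3R87tzLqZqqvMzMvO/7uod3d779uqmIlzbN3Lq8y7zd3czN7/3My4d4ic3KdmeIdWztyprN283dzLu7zLl8y5eHealkIkaaiczeyq3smbu7u6qpmHZrqHd2eqYxJpvd3vzNy77HWaqqqaqph3iXZFd3vbdEau///v+7ys2FeqmZqZqpmrzFVXibzKh4mrze7v/KusuImqqZmqqqzdzImqu7uoeaqYiJztrNqMuru7qqqqqrzczM3Lu7uom7qoZWm4jeiLu83cuqq7u7u7u8uaq8uYmqq7qYd3vaWLqr3Lqqq7u7uqmamImrqHiavN3bmL2lSsqImImqu7u7qZmZl3i7qHiavN7cu9x0W8p2ZXqqu7u6qYmQ=="/>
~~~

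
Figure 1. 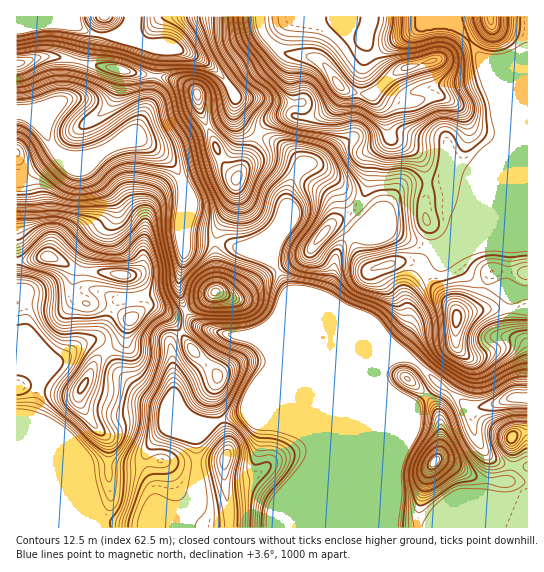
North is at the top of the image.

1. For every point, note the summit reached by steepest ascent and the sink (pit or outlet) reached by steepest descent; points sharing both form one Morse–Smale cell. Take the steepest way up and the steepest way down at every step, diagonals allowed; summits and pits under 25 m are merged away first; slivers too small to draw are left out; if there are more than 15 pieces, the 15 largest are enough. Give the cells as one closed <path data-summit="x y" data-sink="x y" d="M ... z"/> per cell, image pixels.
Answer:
<path data-summit="122 275" data-sink="17 115" d="M139 139l-16 1-28 16-24 3 17 8 17 22 10 17-2 12-16 17-12 27-1 20 5 7-26 10-22-2-25-6 1 237 165 0 3-15 11-11 1-33-2-5-42-3-6 2 3 14-8-10-39 0-16 2 0 13 8 30-44-46-20-47 9-40 15-18 10-4 16-13 14-5 8-8 15-31 35-4 16-5 8-4 2-4 5-24-1-46 2-24-10-23-12-11z"/><path data-summit="226 458" data-sink="527 398" d="M386 361l-16 0-8 3-113 48-36 11-17 15 1 26 16 0 12-3-1 20 5 29 1 18 157-1 0-134-6-14 0-9z"/><path data-summit="457 318" data-sink="527 398" d="M351 237l-4 2-10 12-5 27-7 15 2 7 18 11 28 12 26 29 18 11 20 20 33 25 16-1 27-10 15 1-1-89-37-1-33 7-5-10-13-14-20-26-9-4-11 0-29 8-11-14z"/><path data-summit="407 67" data-sink="17 115" d="M450 24l-17 0-14 3-8 6-47 26-9 55 0 19-8 8-22 18-13 4 13 8 12 12 12 24 16 17 9-9 11-4 16-23 10-4 30-1 12-10-4-10-1-20-5-4-25-4-10-8-4-25 6-9 31-8 45-6 13 24-2-9-14-35-19-26-5-5z"/><path data-summit="435 461" data-sink="527 398" d="M438 383l-23 22-6-1-24-17 2 140 140 1 1-61-21-2-16-6-7-8-8-13-4-13 1-16-6-2z"/><path data-summit="338 85" data-sink="17 115" d="M457 16l-196 0-1 9 3 8 14 15 13 7 11 0-6 2-3 8 0 17 4 13 0 20-10 0-13 4-12 10-2 5 26 13 18 18 18-4 26-20 8-8 0-19 9-55 47-26 8-6 14-3 17 0 8 4z"/><path data-summit="338 85" data-sink="17 115" d="M486 79l-59 9-14 4-8 6-1 11 4 18 10 8 20 2 8 4 2 2 1 20 4 10-12 10-30 1-10 4-14 21-13 6-18 18 1 2 20 1 13-5 25 12 19 5 8-3 10-10 8-14 17-19 26-61-4-36-8-20z"/><path data-summit="215 291" data-sink="527 398" d="M222 243l-5 0-2 3 1 45-29 19 4 9 7 6 23 8 29 3 59 24 82 0 13-5-27-27-86-35-18-32-27-12z"/><path data-summit="47 257" data-sink="17 115" d="M59 155l-5 1-25 19-13 3 0 112 9 5 38 4 26-10-5-7 0-13 4-15 9-19 12-12 6-9 0-8-4-9-23-30z"/><path data-summit="490 17" data-sink="17 115" d="M527 16l-70 1 2 10 24 32 14 35 6 47-26 61-17 19-8 14-9 10 78 0 7-2z"/><path data-summit="193 350" data-sink="527 398" d="M201 327l-15 2-15 13 2 21 0 31 10 16 7 7 20 7 39-12 113-48 8-3 18 0-79-1-59-24-23-1z"/><path data-summit="338 85" data-sink="17 27" d="M259 16l-129 0-2 9-13 10 11 1 17 8 22 0 21 8 23 12 14 13 9 13 4 9-1 12 2 7 5 6 16 11 3-6 12-10 13-4 10 0 0-20-4-13 0-17 3-8 6-2-11 0-13-7-14-15z"/><path data-summit="457 318" data-sink="17 115" d="M390 231l-13 5-23-1-3 2 8 18 11 14 29-8 16 2 37 42 5 10 33-7 38 1-1-65-84 1-9 3-19-5z"/><path data-summit="118 69" data-sink="17 115" d="M79 61l-7 32-7 7-38 17 8 4 10 10 6 14 8 10 10 4 26-3 39-21 14-28 7-29-5-3-16-2z"/><path data-summit="83 386" data-sink="17 115" d="M97 341l-10 0-6 3-16 13-12 6-13 16-9 36 20 51 43 45-7-29 0-13 16-2 39 0 7 7-3-11-21 2-10-1-6-5-1-20-13-13-15-23 0-13 16-29 11-10z"/>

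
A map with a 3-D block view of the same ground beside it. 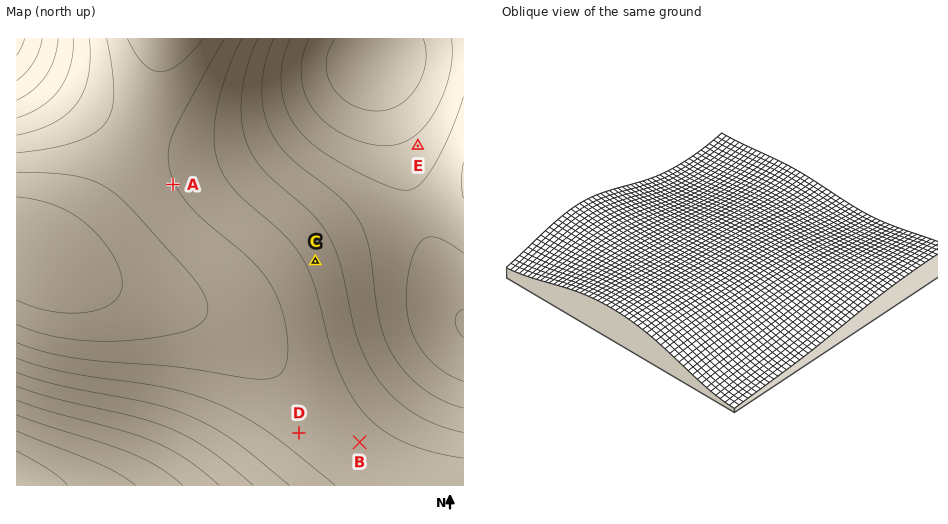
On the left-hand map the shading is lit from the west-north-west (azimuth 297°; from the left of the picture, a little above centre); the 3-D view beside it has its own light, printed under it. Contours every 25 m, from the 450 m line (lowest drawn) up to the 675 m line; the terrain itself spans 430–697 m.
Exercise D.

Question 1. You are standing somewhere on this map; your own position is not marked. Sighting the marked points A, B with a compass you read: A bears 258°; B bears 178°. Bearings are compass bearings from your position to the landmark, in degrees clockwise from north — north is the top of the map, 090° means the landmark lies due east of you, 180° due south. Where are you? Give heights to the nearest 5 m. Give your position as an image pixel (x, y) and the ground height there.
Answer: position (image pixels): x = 349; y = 147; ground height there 510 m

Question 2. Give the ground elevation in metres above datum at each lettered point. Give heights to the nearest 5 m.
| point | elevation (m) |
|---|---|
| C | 595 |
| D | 610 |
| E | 505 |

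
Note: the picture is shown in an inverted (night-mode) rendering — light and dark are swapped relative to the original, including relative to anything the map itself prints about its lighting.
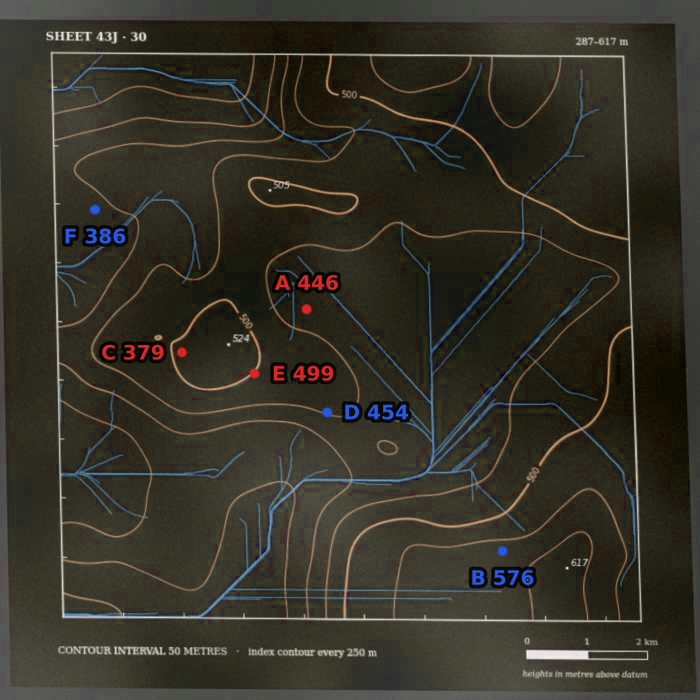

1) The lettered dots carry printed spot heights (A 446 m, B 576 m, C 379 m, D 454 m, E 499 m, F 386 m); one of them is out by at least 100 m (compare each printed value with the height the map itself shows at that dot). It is C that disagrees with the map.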